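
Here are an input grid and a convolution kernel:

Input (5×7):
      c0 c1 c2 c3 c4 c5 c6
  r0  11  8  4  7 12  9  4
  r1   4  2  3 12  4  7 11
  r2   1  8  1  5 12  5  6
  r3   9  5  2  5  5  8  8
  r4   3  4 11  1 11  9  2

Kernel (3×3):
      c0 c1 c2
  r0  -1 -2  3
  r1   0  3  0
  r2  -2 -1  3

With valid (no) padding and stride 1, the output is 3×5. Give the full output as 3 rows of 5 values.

-16 12 83 1 -8
8 34 6 46 36
24 -5 50 15 -5

Output[0,0]: The receptive field on the input at this output position is [11 8 4 / 4 2 3 / 1 8 1]. Elementwise product with the kernel and sum: 11·-1 + 8·-2 + 4·3 + 2·3 + 1·-2 + 8·-1 + 1·3.
Output[0,1]: The receptive field on the input at this output position is [8 4 7 / 2 3 12 / 8 1 5]. Elementwise product with the kernel and sum: 8·-1 + 4·-2 + 7·3 + 3·3 + 8·-2 + 1·-1 + 5·3.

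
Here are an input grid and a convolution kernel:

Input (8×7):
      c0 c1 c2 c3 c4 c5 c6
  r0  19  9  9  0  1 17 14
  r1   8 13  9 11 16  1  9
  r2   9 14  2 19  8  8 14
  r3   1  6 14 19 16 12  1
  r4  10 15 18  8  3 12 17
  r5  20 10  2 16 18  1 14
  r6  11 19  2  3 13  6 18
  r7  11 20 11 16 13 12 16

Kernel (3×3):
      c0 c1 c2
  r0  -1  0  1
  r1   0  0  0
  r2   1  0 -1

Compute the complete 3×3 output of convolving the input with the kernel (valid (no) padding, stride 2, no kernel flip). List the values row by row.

-3 -14 7
-15 21 -8
17 -26 9

Output[0,0]: The receptive field on the input at this output position is [19 9 9 / 8 13 9 / 9 14 2]. Elementwise product with the kernel and sum: 19·-1 + 9·1 + 9·1 + 2·-1.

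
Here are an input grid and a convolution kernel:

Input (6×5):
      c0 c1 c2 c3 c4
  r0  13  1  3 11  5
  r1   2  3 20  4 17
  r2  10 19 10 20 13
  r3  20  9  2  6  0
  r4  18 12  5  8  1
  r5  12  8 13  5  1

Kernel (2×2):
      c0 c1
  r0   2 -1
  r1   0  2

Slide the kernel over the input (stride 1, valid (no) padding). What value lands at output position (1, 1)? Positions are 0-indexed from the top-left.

6

The receptive field on the input at this output position is [3 20 / 19 10]. Elementwise product with the kernel and sum: 3·2 + 20·-1 + 10·2.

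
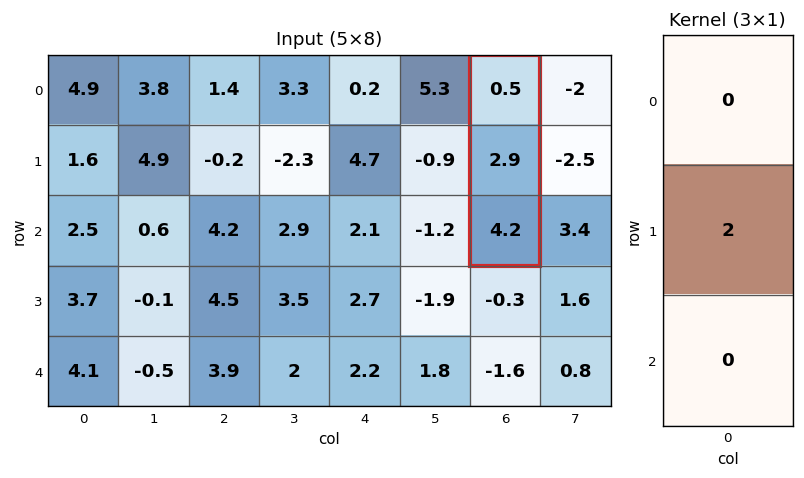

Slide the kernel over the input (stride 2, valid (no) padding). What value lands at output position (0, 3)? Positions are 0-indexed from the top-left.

The receptive field on the input at this output position is [0.5 / 2.9 / 4.2]. Elementwise product with the kernel and sum: 2.9·2.

5.8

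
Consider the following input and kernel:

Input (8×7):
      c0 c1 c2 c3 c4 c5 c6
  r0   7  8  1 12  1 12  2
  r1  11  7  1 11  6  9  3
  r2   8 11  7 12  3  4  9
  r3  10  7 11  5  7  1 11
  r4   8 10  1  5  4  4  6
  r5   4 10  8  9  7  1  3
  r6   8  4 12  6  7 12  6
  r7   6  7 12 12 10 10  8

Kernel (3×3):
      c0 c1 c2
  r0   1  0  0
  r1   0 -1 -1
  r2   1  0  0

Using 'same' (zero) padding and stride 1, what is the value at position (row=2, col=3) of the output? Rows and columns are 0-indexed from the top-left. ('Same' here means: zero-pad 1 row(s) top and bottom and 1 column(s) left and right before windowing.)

The receptive field on the zero-padded input at this output position is [1 11 6 / 7 12 3 / 11 5 7]. Elementwise product with the kernel and sum: 1·1 + 12·-1 + 3·-1 + 11·1.

-3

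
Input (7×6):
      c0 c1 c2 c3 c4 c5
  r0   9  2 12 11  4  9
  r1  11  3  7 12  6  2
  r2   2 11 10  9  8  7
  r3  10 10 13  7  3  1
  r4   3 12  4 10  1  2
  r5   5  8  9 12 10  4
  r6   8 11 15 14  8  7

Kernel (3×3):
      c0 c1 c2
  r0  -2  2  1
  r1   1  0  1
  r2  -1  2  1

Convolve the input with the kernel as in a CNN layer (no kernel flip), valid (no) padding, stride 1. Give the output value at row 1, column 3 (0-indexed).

6

The receptive field on the input at this output position is [12 6 2 / 9 8 7 / 7 3 1]. Elementwise product with the kernel and sum: 12·-2 + 6·2 + 2·1 + 9·1 + 7·1 + 7·-1 + 3·2 + 1·1.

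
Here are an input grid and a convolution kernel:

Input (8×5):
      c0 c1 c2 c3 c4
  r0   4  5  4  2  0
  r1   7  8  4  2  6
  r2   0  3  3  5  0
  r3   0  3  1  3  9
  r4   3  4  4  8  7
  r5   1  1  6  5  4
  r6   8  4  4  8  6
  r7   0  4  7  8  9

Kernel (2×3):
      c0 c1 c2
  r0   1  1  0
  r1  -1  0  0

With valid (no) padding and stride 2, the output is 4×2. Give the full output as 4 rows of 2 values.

2 2
3 7
6 6
12 5

Output[0,0]: The receptive field on the input at this output position is [4 5 4 / 7 8 4]. Elementwise product with the kernel and sum: 4·1 + 5·1 + 7·-1.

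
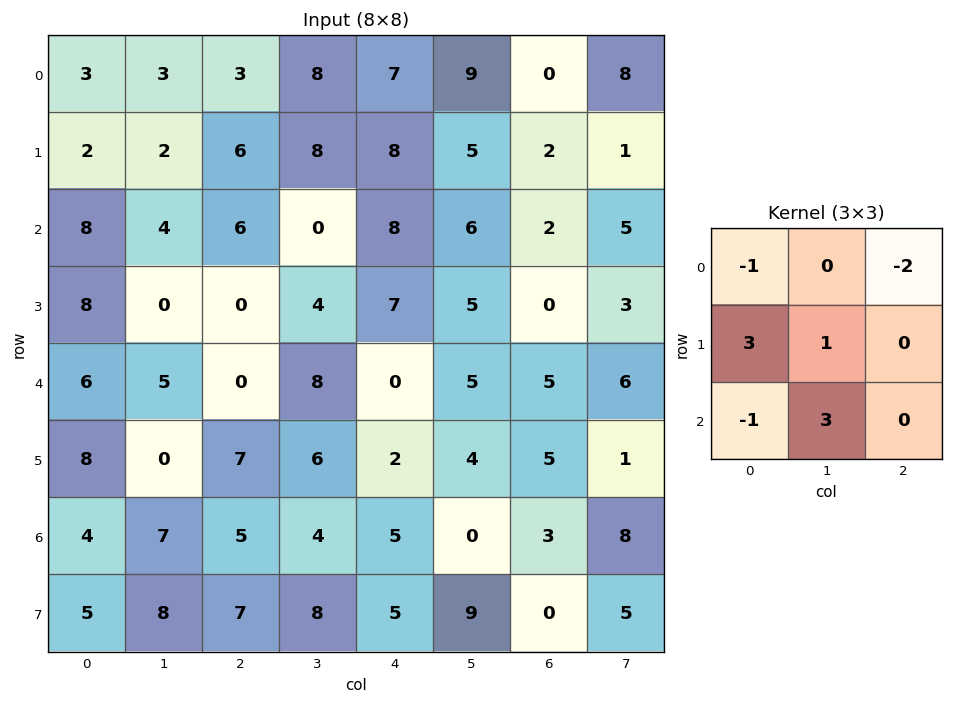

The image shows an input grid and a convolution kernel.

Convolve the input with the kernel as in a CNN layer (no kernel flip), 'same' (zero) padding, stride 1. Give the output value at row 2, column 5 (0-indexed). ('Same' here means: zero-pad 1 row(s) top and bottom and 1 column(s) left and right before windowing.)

26

The receptive field on the zero-padded input at this output position is [8 5 2 / 8 6 2 / 7 5 0]. Elementwise product with the kernel and sum: 8·-1 + 2·-2 + 8·3 + 6·1 + 7·-1 + 5·3.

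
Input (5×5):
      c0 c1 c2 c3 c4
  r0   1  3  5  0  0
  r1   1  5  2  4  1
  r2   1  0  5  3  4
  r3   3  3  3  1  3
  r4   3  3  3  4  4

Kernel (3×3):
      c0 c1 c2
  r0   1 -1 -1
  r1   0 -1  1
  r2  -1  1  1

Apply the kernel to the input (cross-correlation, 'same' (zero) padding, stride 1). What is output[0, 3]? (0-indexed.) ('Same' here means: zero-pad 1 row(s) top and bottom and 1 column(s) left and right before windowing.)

3

The receptive field on the zero-padded input at this output position is [0 0 0 / 5 0 0 / 2 4 1]. Elementwise product with the kernel and sum: 0·1 + 0·-1 + 0·-1 + 0·-1 + 0·1 + 2·-1 + 4·1 + 1·1.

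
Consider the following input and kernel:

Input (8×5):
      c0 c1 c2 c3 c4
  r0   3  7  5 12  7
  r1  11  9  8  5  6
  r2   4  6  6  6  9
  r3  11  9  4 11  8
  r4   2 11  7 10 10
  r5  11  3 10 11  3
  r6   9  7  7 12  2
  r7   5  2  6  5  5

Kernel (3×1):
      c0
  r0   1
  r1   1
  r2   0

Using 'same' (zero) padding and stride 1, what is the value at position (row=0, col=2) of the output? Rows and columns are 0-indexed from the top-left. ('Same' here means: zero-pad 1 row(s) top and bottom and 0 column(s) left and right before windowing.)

5

The receptive field on the zero-padded input at this output position is [0 / 5 / 8]. Elementwise product with the kernel and sum: 0·1 + 5·1.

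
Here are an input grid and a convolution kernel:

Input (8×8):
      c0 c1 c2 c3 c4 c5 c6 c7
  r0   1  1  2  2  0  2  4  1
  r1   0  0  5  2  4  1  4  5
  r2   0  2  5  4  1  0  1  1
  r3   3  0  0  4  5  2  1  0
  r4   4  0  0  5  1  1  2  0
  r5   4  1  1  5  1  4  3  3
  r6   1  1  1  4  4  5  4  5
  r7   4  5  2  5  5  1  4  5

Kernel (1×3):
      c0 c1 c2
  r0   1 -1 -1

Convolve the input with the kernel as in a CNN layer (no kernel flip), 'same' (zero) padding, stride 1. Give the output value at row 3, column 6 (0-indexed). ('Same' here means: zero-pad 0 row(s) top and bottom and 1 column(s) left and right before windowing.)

The receptive field on the zero-padded input at this output position is [2 1 0]. Elementwise product with the kernel and sum: 2·1 + 1·-1 + 0·-1.

1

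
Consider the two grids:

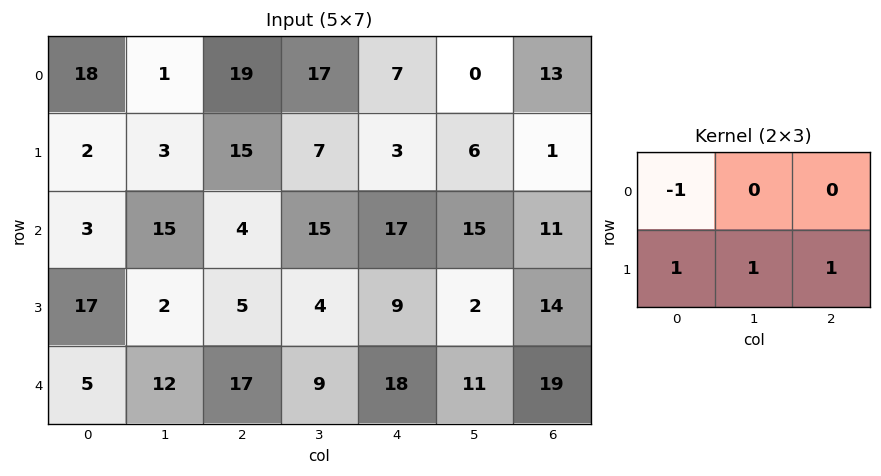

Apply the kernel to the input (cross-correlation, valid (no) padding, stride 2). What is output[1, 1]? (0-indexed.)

14

The receptive field on the input at this output position is [4 15 17 / 5 4 9]. Elementwise product with the kernel and sum: 4·-1 + 5·1 + 4·1 + 9·1.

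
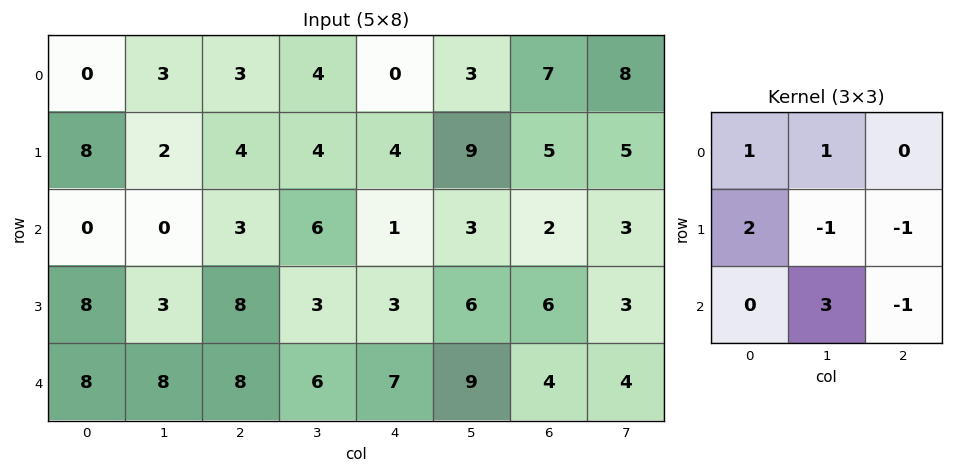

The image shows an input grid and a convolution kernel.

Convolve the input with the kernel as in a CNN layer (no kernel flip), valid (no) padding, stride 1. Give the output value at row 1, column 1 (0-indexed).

The receptive field on the input at this output position is [2 4 4 / 0 3 6 / 3 8 3]. Elementwise product with the kernel and sum: 2·1 + 4·1 + 0·2 + 3·-1 + 6·-1 + 8·3 + 3·-1.

18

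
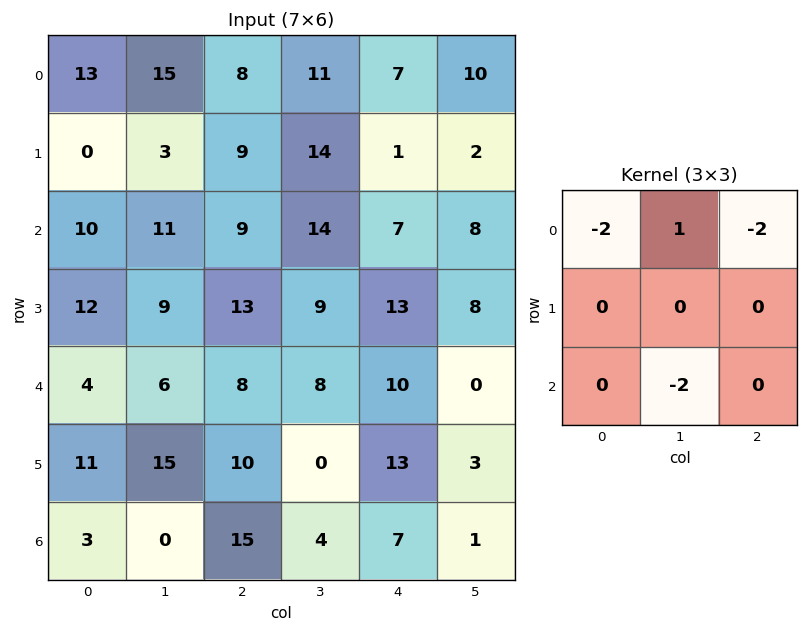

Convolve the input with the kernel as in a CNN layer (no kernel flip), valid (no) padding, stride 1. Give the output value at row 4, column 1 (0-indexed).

-50

The receptive field on the input at this output position is [6 8 8 / 15 10 0 / 0 15 4]. Elementwise product with the kernel and sum: 6·-2 + 8·1 + 8·-2 + 15·-2.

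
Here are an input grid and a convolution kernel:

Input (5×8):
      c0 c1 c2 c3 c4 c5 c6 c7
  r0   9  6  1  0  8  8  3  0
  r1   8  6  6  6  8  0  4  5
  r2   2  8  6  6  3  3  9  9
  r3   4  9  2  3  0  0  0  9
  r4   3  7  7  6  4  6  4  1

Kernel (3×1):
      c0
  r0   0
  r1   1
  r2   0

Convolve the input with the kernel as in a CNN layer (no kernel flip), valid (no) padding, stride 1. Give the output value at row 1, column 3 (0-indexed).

The receptive field on the input at this output position is [6 / 6 / 3]. Elementwise product with the kernel and sum: 6·1.

6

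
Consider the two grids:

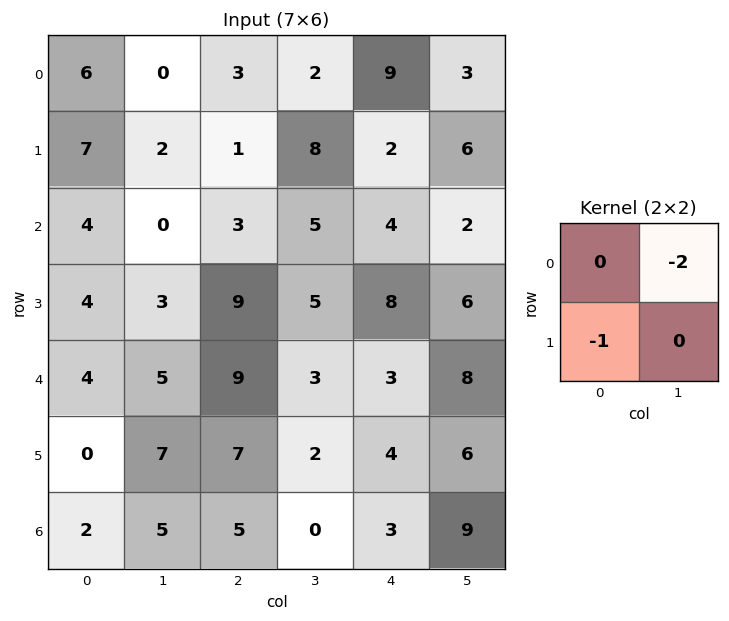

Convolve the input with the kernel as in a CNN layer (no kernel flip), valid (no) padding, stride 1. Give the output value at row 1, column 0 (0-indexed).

-8

The receptive field on the input at this output position is [7 2 / 4 0]. Elementwise product with the kernel and sum: 2·-2 + 4·-1.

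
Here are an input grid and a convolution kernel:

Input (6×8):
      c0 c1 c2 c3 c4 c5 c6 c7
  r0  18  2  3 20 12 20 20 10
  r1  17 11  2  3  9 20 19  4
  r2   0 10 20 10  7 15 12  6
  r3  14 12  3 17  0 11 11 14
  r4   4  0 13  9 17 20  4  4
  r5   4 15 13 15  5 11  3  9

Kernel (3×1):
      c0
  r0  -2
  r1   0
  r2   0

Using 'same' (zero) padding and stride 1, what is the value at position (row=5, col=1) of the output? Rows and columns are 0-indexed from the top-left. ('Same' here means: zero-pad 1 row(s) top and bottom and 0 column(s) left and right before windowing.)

The receptive field on the zero-padded input at this output position is [0 / 15 / 0]. Elementwise product with the kernel and sum: 0·-2.

0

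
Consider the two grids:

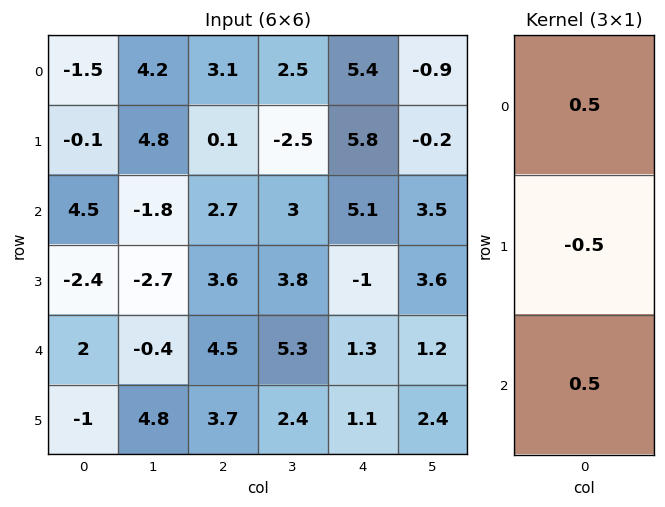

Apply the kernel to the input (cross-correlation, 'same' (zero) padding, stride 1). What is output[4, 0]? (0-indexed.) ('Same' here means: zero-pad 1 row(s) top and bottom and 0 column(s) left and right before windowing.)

The receptive field on the zero-padded input at this output position is [-2.4 / 2 / -1]. Elementwise product with the kernel and sum: -2.4·0.5 + 2·-0.5 + -1·0.5.

-2.7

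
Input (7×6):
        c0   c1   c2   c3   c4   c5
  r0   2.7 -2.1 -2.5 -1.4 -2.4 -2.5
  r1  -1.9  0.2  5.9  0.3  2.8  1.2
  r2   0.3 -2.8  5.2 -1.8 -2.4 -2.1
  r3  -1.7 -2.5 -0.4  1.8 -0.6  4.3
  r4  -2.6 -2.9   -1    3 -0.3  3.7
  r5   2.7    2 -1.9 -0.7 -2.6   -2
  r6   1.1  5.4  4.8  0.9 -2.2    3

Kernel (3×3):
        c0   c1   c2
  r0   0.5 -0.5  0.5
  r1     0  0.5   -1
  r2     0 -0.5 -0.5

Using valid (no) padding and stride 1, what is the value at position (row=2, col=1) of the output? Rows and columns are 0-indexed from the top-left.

-7.9

The receptive field on the input at this output position is [-2.8 5.2 -1.8 / -2.5 -0.4 1.8 / -2.9 -1 3]. Elementwise product with the kernel and sum: -2.8·0.5 + 5.2·-0.5 + -1.8·0.5 + -0.4·0.5 + 1.8·-1 + -1·-0.5 + 3·-0.5.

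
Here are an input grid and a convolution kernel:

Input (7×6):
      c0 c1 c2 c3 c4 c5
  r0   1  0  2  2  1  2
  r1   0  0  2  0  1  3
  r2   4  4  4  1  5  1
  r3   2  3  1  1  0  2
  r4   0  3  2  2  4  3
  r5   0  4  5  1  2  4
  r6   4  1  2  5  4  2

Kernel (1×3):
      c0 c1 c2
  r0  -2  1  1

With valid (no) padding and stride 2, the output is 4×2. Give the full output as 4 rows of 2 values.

Output[0,0]: The receptive field on the input at this output position is [1 0 2]. Elementwise product with the kernel and sum: 1·-2 + 0·1 + 2·1.

0 -1
0 -2
5 2
-5 5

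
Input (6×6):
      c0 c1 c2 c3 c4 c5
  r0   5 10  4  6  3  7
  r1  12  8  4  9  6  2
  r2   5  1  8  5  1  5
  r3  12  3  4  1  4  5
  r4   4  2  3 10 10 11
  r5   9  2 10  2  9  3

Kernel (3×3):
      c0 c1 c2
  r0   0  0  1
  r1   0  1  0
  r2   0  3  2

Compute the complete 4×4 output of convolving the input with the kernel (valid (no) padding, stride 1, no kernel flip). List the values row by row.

31 44 29 26
22 31 22 25
23 38 52 61
32 38 38 48

Output[0,0]: The receptive field on the input at this output position is [5 10 4 / 12 8 4 / 5 1 8]. Elementwise product with the kernel and sum: 4·1 + 8·1 + 1·3 + 8·2.
Output[0,1]: The receptive field on the input at this output position is [10 4 6 / 8 4 9 / 1 8 5]. Elementwise product with the kernel and sum: 6·1 + 4·1 + 8·3 + 5·2.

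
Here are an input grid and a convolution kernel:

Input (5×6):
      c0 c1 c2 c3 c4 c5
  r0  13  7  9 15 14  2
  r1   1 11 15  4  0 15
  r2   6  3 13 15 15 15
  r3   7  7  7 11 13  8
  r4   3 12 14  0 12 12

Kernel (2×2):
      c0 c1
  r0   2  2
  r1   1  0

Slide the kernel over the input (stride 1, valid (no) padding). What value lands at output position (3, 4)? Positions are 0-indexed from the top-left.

54

The receptive field on the input at this output position is [13 8 / 12 12]. Elementwise product with the kernel and sum: 13·2 + 8·2 + 12·1.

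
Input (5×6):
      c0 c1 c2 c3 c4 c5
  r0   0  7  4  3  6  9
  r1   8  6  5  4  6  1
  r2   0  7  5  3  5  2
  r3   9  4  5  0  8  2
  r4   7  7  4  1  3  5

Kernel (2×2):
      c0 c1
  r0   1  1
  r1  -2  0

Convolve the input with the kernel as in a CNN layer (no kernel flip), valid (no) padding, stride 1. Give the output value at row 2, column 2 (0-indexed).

The receptive field on the input at this output position is [5 3 / 5 0]. Elementwise product with the kernel and sum: 5·1 + 3·1 + 5·-2.

-2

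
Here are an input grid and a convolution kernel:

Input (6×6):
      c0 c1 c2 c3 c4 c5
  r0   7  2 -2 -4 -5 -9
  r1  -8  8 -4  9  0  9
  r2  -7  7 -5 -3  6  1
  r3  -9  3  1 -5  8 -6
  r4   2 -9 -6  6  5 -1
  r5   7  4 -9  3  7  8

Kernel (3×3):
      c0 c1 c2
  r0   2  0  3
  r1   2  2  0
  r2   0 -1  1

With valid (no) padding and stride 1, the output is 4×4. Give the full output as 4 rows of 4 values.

Output[0,0]: The receptive field on the input at this output position is [7 2 -2 / -8 8 -4 / -7 7 -5]. Elementwise product with the kernel and sum: 7·2 + -2·3 + -8·2 + 8·2 + 7·-1 + -5·1.
Output[0,1]: The receptive field on the input at this output position is [2 -2 -4 / 8 -4 9 / 7 -5 -3]. Elementwise product with the kernel and sum: 2·2 + -4·3 + 8·2 + -4·2 + -5·-1 + -3·1.

-4 2 0 -22
-30 41 -11 37
-38 25 -1 -3
-42 -27 30 -5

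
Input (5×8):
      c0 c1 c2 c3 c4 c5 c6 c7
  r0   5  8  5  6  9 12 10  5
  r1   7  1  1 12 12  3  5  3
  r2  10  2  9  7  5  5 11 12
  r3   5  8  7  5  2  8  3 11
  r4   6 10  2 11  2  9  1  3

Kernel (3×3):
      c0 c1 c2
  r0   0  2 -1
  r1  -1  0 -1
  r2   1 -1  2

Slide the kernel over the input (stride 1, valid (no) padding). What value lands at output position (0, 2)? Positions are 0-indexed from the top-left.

2

The receptive field on the input at this output position is [5 6 9 / 1 12 12 / 9 7 5]. Elementwise product with the kernel and sum: 6·2 + 9·-1 + 1·-1 + 12·-1 + 9·1 + 7·-1 + 5·2.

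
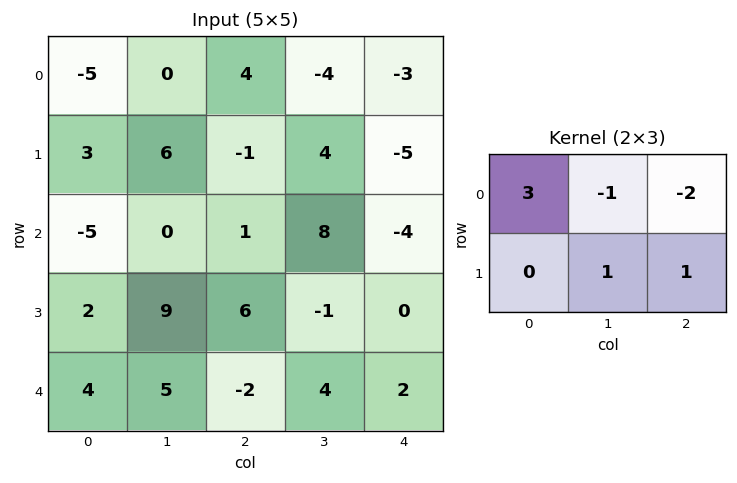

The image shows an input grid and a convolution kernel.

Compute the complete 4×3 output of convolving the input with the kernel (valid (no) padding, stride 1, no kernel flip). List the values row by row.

-18 7 21
6 20 7
-2 -12 2
-12 25 25

Output[0,0]: The receptive field on the input at this output position is [-5 0 4 / 3 6 -1]. Elementwise product with the kernel and sum: -5·3 + 0·-1 + 4·-2 + 6·1 + -1·1.
Output[0,1]: The receptive field on the input at this output position is [0 4 -4 / 6 -1 4]. Elementwise product with the kernel and sum: 0·3 + 4·-1 + -4·-2 + -1·1 + 4·1.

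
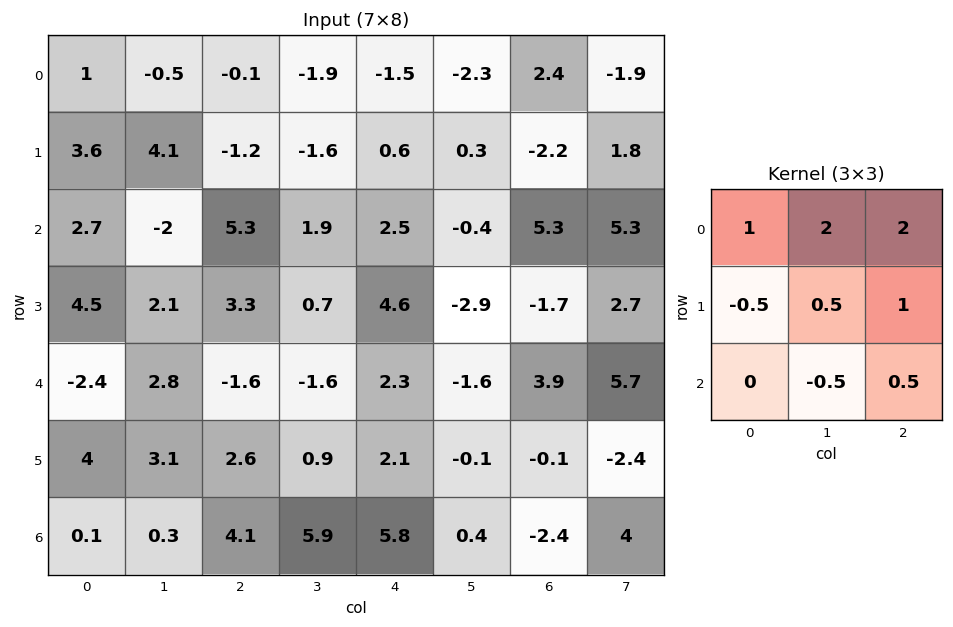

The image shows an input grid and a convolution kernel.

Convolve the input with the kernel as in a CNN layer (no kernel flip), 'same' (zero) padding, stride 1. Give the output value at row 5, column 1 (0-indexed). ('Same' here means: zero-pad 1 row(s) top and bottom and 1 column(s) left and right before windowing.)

4.05

The receptive field on the zero-padded input at this output position is [-2.4 2.8 -1.6 / 4 3.1 2.6 / 0.1 0.3 4.1]. Elementwise product with the kernel and sum: -2.4·1 + 2.8·2 + -1.6·2 + 4·-0.5 + 3.1·0.5 + 2.6·1 + 0.3·-0.5 + 4.1·0.5.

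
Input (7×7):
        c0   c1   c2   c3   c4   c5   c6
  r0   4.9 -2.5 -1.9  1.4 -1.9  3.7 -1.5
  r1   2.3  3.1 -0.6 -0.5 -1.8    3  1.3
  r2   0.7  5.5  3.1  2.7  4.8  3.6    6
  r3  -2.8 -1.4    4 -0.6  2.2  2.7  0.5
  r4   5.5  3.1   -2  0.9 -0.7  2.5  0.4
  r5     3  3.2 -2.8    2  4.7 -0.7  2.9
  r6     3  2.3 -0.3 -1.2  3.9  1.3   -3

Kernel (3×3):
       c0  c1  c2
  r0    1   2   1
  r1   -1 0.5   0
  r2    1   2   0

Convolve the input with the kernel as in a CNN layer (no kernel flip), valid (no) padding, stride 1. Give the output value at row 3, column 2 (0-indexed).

The receptive field on the input at this output position is [4 -0.6 2.2 / -2 0.9 -0.7 / -2.8 2 4.7]. Elementwise product with the kernel and sum: 4·1 + -0.6·2 + 2.2·1 + -2·-1 + 0.9·0.5 + -2.8·1 + 2·2.

8.65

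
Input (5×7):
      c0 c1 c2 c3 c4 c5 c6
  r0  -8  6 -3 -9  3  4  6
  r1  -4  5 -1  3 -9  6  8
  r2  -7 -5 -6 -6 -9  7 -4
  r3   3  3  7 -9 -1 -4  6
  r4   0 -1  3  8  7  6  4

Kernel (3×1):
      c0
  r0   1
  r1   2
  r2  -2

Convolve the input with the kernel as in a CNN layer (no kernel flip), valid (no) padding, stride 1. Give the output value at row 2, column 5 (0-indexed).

-13

The receptive field on the input at this output position is [7 / -4 / 6]. Elementwise product with the kernel and sum: 7·1 + -4·2 + 6·-2.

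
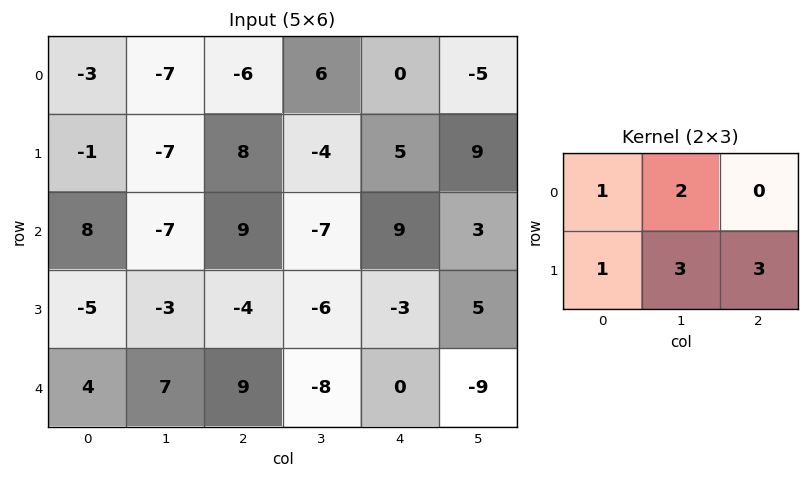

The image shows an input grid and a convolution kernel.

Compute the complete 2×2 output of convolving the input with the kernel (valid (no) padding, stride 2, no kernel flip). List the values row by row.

Output[0,0]: The receptive field on the input at this output position is [-3 -7 -6 / -1 -7 8]. Elementwise product with the kernel and sum: -3·1 + -7·2 + -1·1 + -7·3 + 8·3.
Output[0,1]: The receptive field on the input at this output position is [-6 6 0 / 8 -4 5]. Elementwise product with the kernel and sum: -6·1 + 6·2 + 8·1 + -4·3 + 5·3.

-15 17
-32 -36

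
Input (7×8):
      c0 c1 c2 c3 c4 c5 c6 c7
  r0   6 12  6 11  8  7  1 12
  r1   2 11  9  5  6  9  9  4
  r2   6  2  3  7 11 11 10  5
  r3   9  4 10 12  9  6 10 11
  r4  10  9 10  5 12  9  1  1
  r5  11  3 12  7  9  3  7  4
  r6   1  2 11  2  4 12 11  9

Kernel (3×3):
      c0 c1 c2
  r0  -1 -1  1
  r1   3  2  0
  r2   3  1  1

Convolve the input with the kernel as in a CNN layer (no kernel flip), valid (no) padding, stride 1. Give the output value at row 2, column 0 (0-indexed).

The receptive field on the input at this output position is [6 2 3 / 9 4 10 / 10 9 10]. Elementwise product with the kernel and sum: 6·-1 + 2·-1 + 3·1 + 9·3 + 4·2 + 10·3 + 9·1 + 10·1.

79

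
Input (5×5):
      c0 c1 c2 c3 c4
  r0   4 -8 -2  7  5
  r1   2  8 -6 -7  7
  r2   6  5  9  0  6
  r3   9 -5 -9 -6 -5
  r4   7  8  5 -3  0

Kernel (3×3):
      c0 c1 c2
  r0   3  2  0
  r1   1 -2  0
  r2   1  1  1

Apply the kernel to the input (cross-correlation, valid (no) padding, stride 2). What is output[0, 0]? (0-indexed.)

2

The receptive field on the input at this output position is [4 -8 -2 / 2 8 -6 / 6 5 9]. Elementwise product with the kernel and sum: 4·3 + -8·2 + 2·1 + 8·-2 + 6·1 + 5·1 + 9·1.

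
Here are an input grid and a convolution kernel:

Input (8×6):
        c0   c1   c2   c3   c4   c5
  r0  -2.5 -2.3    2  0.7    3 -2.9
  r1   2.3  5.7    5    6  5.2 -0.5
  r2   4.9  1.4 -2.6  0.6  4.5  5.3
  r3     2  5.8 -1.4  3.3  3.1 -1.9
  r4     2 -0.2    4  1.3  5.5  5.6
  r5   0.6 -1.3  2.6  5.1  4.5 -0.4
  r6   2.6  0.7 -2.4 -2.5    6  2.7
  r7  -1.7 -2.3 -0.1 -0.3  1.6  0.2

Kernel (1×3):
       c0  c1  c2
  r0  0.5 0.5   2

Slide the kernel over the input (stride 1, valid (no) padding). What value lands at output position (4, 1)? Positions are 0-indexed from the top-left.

The receptive field on the input at this output position is [-0.2 4 1.3]. Elementwise product with the kernel and sum: -0.2·0.5 + 4·0.5 + 1.3·2.

4.5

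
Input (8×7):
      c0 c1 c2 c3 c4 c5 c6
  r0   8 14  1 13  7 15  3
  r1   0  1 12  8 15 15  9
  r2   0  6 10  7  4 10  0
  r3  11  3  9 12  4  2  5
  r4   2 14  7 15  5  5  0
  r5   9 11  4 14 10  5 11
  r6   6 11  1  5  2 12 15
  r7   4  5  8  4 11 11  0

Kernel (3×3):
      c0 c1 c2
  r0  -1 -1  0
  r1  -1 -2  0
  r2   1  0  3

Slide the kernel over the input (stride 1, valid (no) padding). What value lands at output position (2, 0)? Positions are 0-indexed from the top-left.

0

The receptive field on the input at this output position is [0 6 10 / 11 3 9 / 2 14 7]. Elementwise product with the kernel and sum: 0·-1 + 6·-1 + 11·-1 + 3·-2 + 2·1 + 7·3.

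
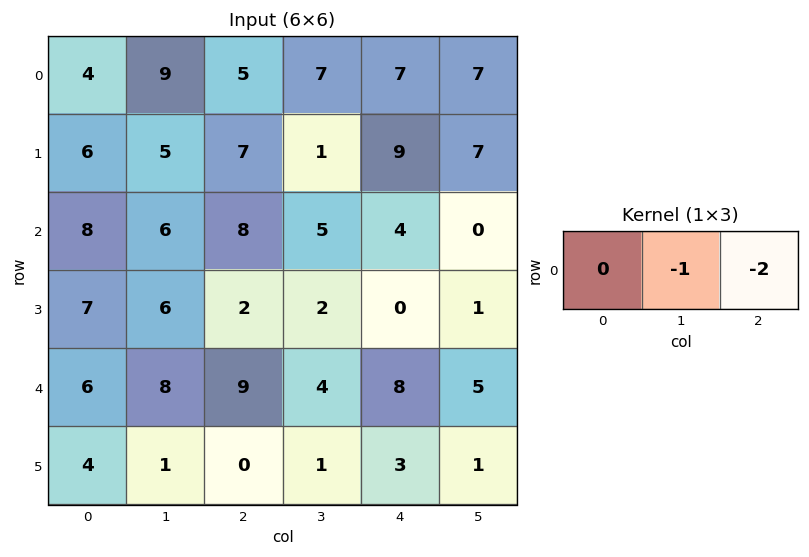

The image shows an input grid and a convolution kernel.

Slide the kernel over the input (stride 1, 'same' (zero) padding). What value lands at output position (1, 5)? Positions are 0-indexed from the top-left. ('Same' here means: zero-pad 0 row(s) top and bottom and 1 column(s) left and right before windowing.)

-7

The receptive field on the zero-padded input at this output position is [9 7 0]. Elementwise product with the kernel and sum: 7·-1 + 0·-2.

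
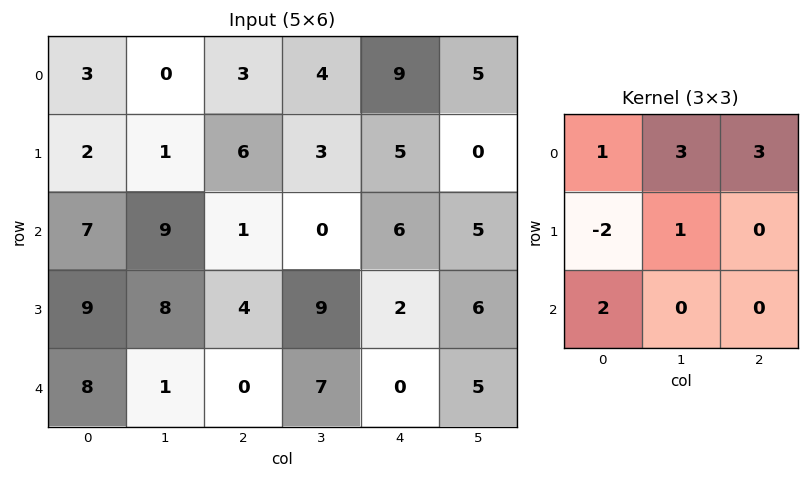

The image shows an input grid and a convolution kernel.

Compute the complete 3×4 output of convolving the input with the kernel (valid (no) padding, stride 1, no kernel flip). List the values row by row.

23 43 35 45
36 27 36 42
43 2 20 31

Output[0,0]: The receptive field on the input at this output position is [3 0 3 / 2 1 6 / 7 9 1]. Elementwise product with the kernel and sum: 3·1 + 0·3 + 3·3 + 2·-2 + 1·1 + 7·2.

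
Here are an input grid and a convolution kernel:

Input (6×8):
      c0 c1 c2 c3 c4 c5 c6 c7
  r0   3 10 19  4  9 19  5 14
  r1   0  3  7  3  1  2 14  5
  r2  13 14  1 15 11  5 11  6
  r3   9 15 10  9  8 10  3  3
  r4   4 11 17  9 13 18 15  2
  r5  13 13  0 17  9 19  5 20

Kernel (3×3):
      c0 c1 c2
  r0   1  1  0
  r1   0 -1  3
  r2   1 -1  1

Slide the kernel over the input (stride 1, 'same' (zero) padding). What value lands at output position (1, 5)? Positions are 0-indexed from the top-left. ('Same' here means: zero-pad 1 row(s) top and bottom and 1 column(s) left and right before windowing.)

85

The receptive field on the zero-padded input at this output position is [9 19 5 / 1 2 14 / 11 5 11]. Elementwise product with the kernel and sum: 9·1 + 19·1 + 2·-1 + 14·3 + 11·1 + 5·-1 + 11·1.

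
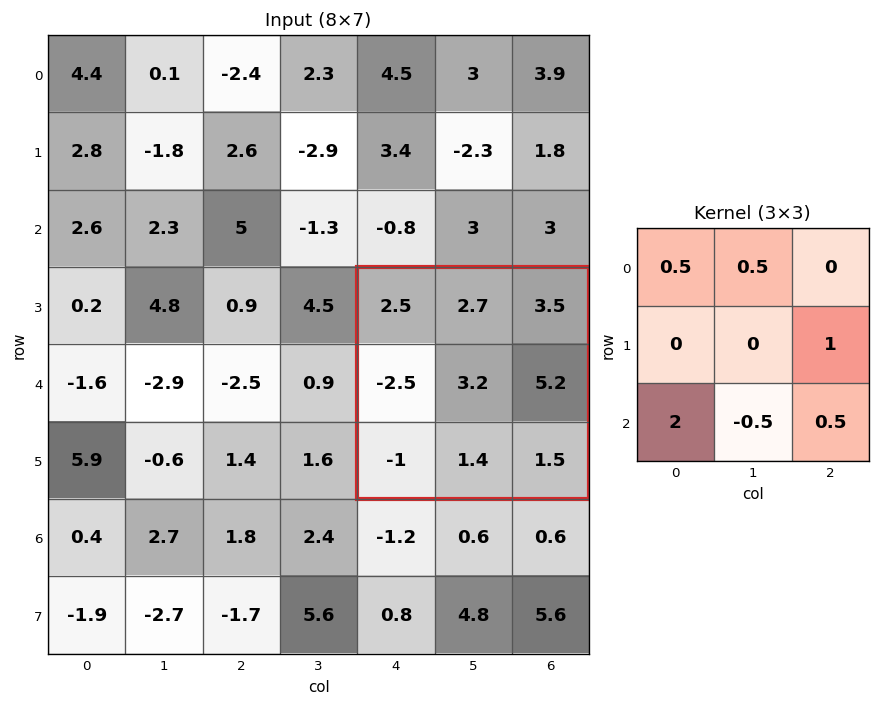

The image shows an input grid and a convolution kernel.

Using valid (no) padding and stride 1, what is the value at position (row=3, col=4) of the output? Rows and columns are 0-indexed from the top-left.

5.85

The receptive field on the input at this output position is [2.5 2.7 3.5 / -2.5 3.2 5.2 / -1 1.4 1.5]. Elementwise product with the kernel and sum: 2.5·0.5 + 2.7·0.5 + 5.2·1 + -1·2 + 1.4·-0.5 + 1.5·0.5.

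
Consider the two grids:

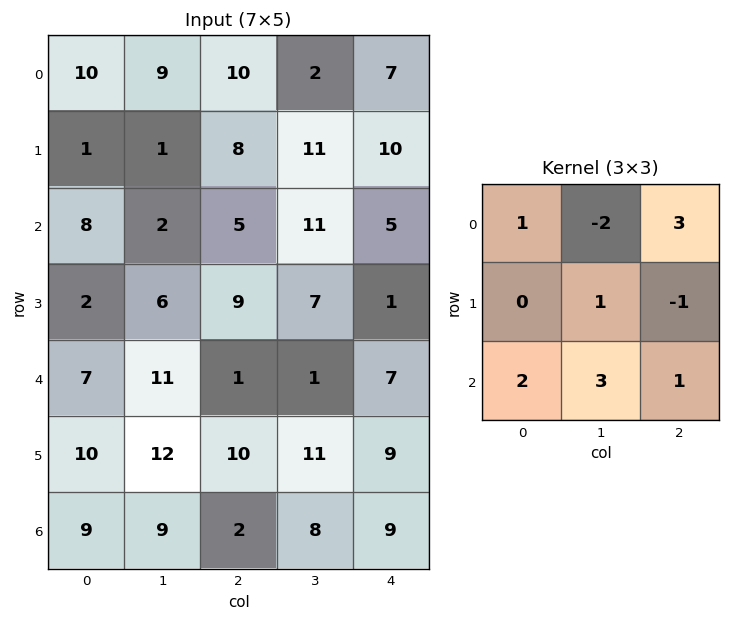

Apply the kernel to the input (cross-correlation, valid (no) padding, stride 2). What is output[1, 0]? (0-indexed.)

The receptive field on the input at this output position is [8 2 5 / 2 6 9 / 7 11 1]. Elementwise product with the kernel and sum: 8·1 + 2·-2 + 5·3 + 6·1 + 9·-1 + 7·2 + 11·3 + 1·1.

64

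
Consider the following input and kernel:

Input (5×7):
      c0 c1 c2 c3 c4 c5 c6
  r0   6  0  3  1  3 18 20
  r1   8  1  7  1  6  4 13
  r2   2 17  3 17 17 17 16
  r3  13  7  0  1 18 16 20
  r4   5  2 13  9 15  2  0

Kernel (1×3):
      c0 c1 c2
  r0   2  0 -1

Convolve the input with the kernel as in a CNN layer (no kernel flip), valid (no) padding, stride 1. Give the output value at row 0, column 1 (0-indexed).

-1

The receptive field on the input at this output position is [0 3 1]. Elementwise product with the kernel and sum: 0·2 + 1·-1.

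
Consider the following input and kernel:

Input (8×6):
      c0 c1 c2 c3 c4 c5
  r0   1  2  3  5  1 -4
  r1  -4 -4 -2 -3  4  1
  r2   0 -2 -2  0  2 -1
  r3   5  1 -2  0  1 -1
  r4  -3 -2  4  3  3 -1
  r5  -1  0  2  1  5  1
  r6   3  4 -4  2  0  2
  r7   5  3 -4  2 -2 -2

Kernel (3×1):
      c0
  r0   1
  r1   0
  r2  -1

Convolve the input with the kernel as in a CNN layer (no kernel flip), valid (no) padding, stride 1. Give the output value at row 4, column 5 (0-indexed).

-3

The receptive field on the input at this output position is [-1 / 1 / 2]. Elementwise product with the kernel and sum: -1·1 + 2·-1.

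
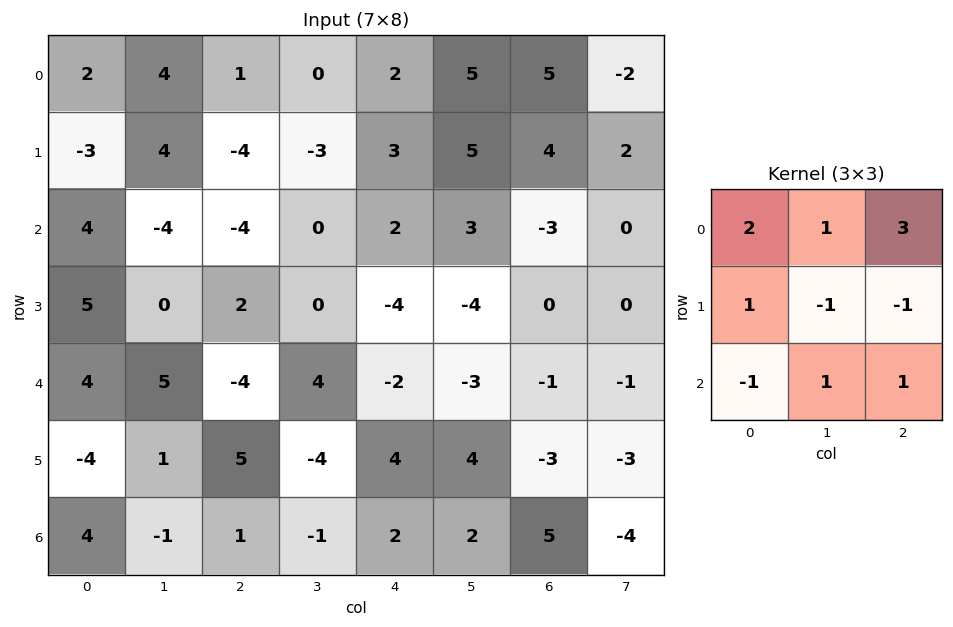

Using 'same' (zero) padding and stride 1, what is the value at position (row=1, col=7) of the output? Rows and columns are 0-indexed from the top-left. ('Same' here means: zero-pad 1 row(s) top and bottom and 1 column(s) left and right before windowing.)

13

The receptive field on the zero-padded input at this output position is [5 -2 0 / 4 2 0 / -3 0 0]. Elementwise product with the kernel and sum: 5·2 + -2·1 + 0·3 + 4·1 + 2·-1 + 0·-1 + -3·-1 + 0·1 + 0·1.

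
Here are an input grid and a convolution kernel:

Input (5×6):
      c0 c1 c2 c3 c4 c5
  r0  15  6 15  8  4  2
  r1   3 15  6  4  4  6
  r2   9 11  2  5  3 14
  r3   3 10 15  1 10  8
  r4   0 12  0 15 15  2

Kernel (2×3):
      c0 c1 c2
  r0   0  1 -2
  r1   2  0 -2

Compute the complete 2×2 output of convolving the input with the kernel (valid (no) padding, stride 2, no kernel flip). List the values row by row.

-30 4
-17 9

Output[0,0]: The receptive field on the input at this output position is [15 6 15 / 3 15 6]. Elementwise product with the kernel and sum: 6·1 + 15·-2 + 3·2 + 6·-2.
Output[0,1]: The receptive field on the input at this output position is [15 8 4 / 6 4 4]. Elementwise product with the kernel and sum: 8·1 + 4·-2 + 6·2 + 4·-2.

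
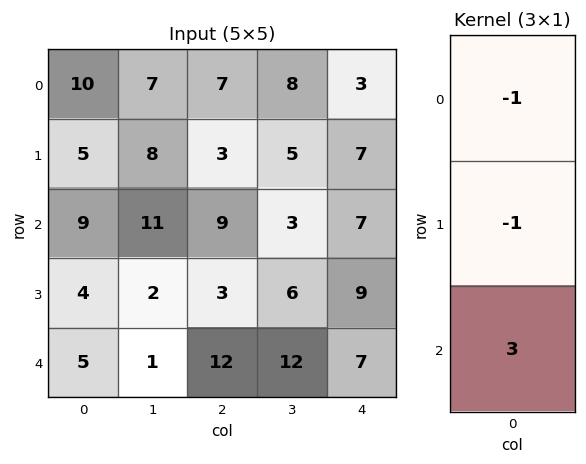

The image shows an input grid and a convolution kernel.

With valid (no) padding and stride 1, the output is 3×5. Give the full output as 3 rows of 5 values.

Output[0,0]: The receptive field on the input at this output position is [10 / 5 / 9]. Elementwise product with the kernel and sum: 10·-1 + 5·-1 + 9·3.

12 18 17 -4 11
-2 -13 -3 10 13
2 -10 24 27 5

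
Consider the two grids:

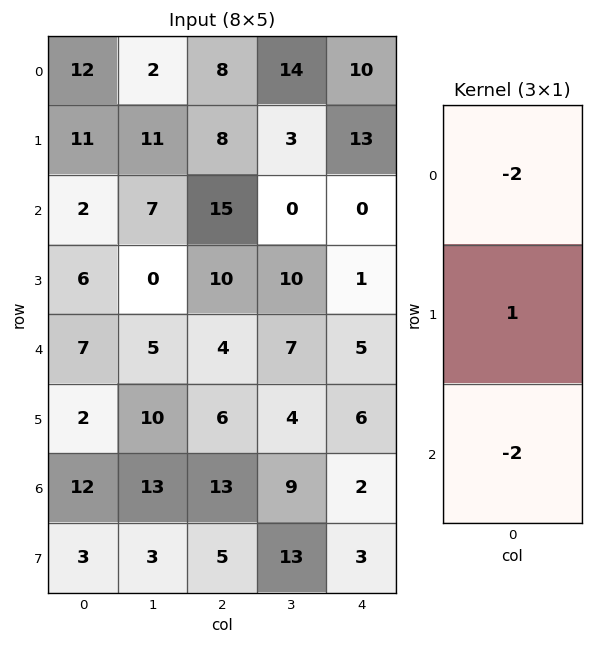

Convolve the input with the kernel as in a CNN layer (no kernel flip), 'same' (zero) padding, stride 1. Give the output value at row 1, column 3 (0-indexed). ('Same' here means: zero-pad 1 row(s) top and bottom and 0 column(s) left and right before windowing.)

-25

The receptive field on the zero-padded input at this output position is [14 / 3 / 0]. Elementwise product with the kernel and sum: 14·-2 + 3·1 + 0·-2.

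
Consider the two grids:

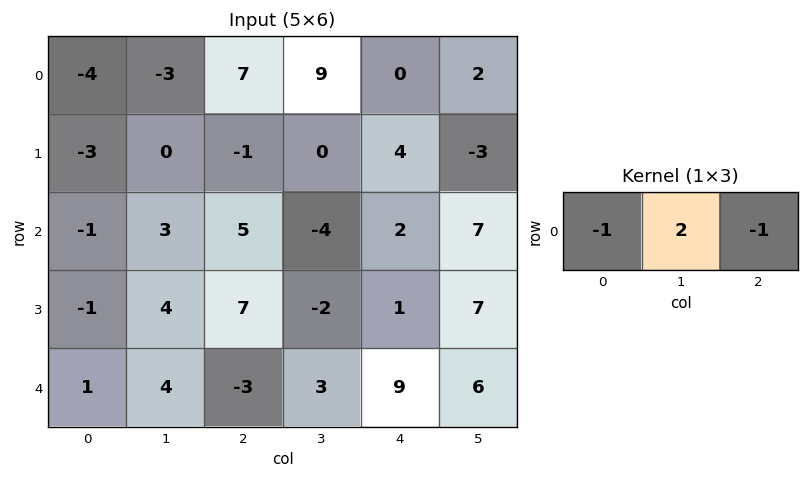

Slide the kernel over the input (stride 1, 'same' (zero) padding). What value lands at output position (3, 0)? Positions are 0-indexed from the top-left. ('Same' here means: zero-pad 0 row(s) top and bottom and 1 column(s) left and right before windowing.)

The receptive field on the zero-padded input at this output position is [0 -1 4]. Elementwise product with the kernel and sum: 0·-1 + -1·2 + 4·-1.

-6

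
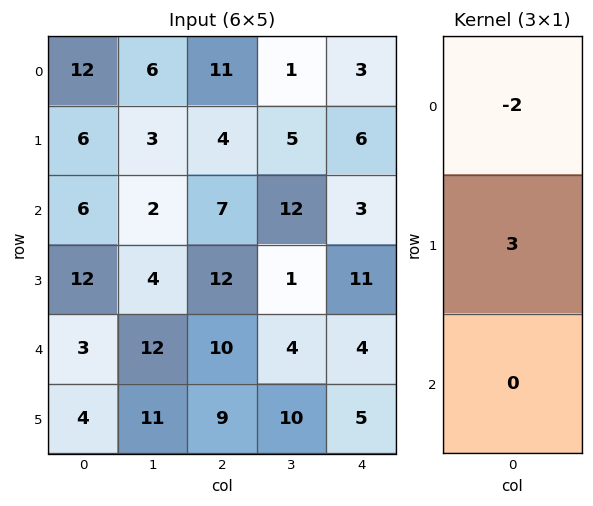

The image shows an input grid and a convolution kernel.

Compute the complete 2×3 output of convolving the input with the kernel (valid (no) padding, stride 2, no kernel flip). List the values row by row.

Output[0,0]: The receptive field on the input at this output position is [12 / 6 / 6]. Elementwise product with the kernel and sum: 12·-2 + 6·3.
Output[0,1]: The receptive field on the input at this output position is [11 / 4 / 7]. Elementwise product with the kernel and sum: 11·-2 + 4·3.

-6 -10 12
24 22 27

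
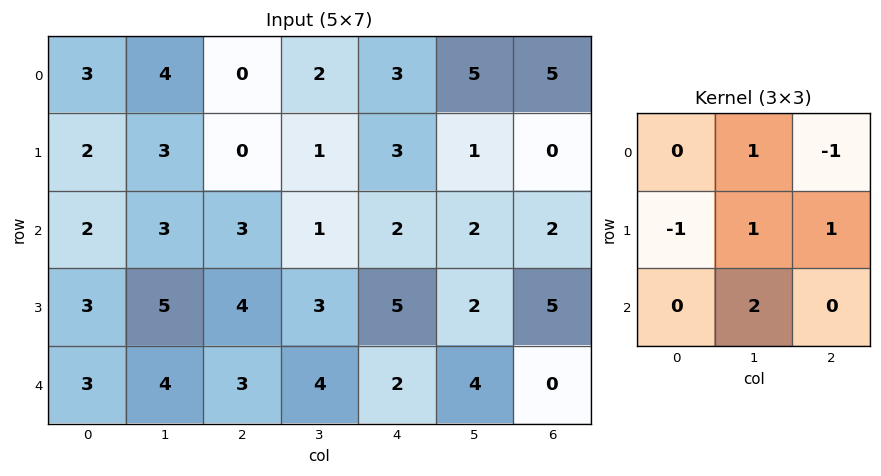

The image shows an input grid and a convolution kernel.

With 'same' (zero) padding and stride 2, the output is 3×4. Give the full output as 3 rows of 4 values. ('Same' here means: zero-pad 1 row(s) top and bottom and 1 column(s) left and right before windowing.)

11 -2 12 0
10 8 15 10
5 4 5 1

Output[0,0]: The receptive field on the zero-padded input at this output position is [0 0 0 / 0 3 4 / 0 2 3]. Elementwise product with the kernel and sum: 0·1 + 0·-1 + 0·-1 + 3·1 + 4·1 + 2·2.
Output[0,1]: The receptive field on the zero-padded input at this output position is [0 0 0 / 4 0 2 / 3 0 1]. Elementwise product with the kernel and sum: 0·1 + 0·-1 + 4·-1 + 0·1 + 2·1 + 0·2.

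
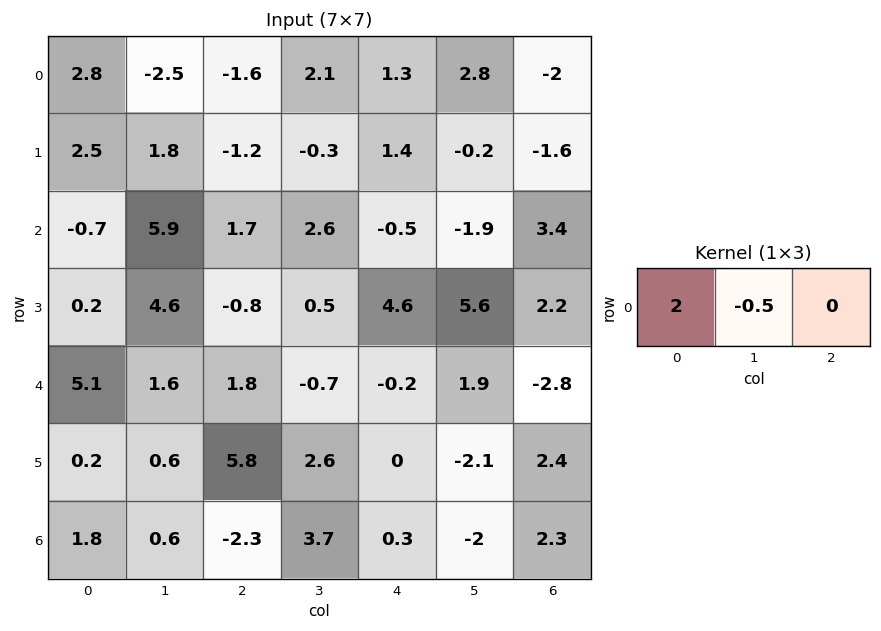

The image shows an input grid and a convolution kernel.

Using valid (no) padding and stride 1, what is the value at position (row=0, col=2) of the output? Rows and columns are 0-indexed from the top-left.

The receptive field on the input at this output position is [-1.6 2.1 1.3]. Elementwise product with the kernel and sum: -1.6·2 + 2.1·-0.5.

-4.25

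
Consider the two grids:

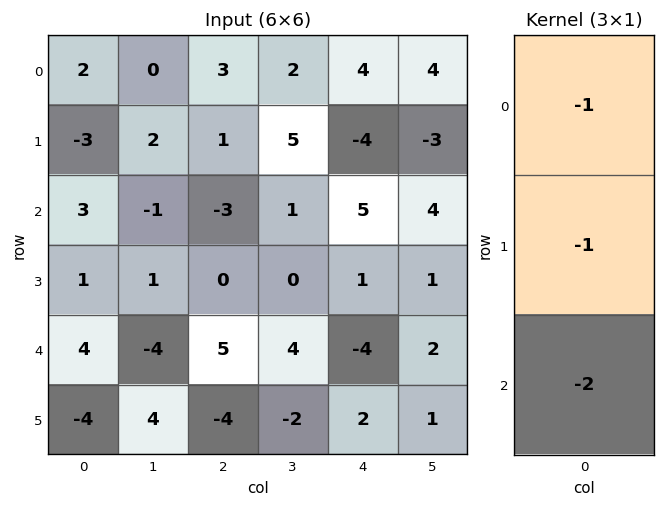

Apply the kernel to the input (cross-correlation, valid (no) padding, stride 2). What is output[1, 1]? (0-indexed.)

The receptive field on the input at this output position is [-3 / 0 / 5]. Elementwise product with the kernel and sum: -3·-1 + 0·-1 + 5·-2.

-7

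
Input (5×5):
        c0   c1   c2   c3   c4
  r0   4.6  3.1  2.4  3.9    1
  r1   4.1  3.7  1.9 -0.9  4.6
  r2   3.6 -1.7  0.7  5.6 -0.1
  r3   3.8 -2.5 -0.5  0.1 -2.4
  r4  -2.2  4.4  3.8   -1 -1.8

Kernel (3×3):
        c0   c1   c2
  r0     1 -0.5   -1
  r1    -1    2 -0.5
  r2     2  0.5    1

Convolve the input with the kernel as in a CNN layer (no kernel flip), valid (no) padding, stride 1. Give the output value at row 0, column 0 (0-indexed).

10.05

The receptive field on the input at this output position is [4.6 3.1 2.4 / 4.1 3.7 1.9 / 3.6 -1.7 0.7]. Elementwise product with the kernel and sum: 4.6·1 + 3.1·-0.5 + 2.4·-1 + 4.1·-1 + 3.7·2 + 1.9·-0.5 + 3.6·2 + -1.7·0.5 + 0.7·1.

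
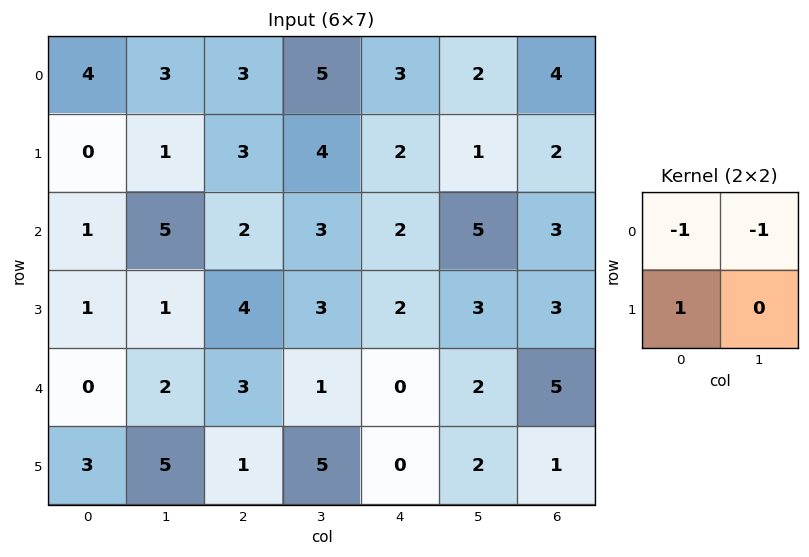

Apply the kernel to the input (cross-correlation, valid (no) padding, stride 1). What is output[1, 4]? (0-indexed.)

-1

The receptive field on the input at this output position is [2 1 / 2 5]. Elementwise product with the kernel and sum: 2·-1 + 1·-1 + 2·1.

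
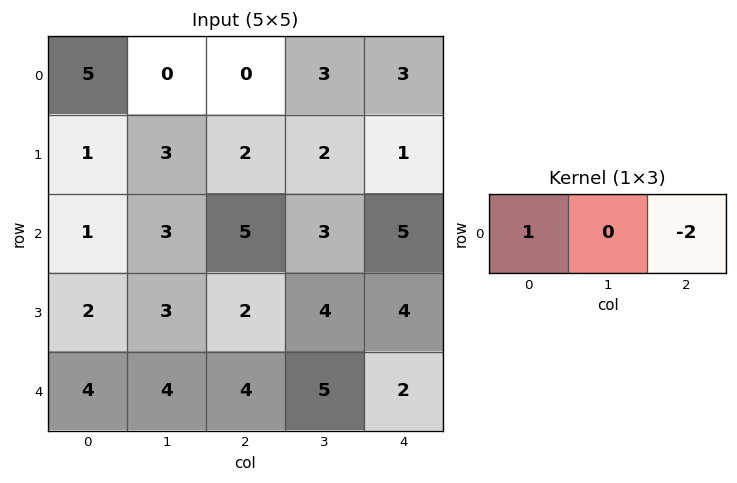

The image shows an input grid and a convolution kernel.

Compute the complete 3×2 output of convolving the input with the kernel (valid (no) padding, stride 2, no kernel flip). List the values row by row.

Output[0,0]: The receptive field on the input at this output position is [5 0 0]. Elementwise product with the kernel and sum: 5·1 + 0·-2.
Output[0,1]: The receptive field on the input at this output position is [0 3 3]. Elementwise product with the kernel and sum: 0·1 + 3·-2.

5 -6
-9 -5
-4 0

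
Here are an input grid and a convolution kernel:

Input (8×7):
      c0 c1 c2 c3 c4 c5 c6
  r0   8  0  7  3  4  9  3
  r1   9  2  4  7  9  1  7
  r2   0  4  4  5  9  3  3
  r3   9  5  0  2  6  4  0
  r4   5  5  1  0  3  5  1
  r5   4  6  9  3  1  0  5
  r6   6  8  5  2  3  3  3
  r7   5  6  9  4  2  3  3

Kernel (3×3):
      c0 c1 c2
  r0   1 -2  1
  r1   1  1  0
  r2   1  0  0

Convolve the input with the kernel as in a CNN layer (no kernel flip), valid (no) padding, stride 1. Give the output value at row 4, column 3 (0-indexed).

5

The receptive field on the input at this output position is [0 3 5 / 3 1 0 / 2 3 3]. Elementwise product with the kernel and sum: 0·1 + 3·-2 + 5·1 + 3·1 + 1·1 + 2·1.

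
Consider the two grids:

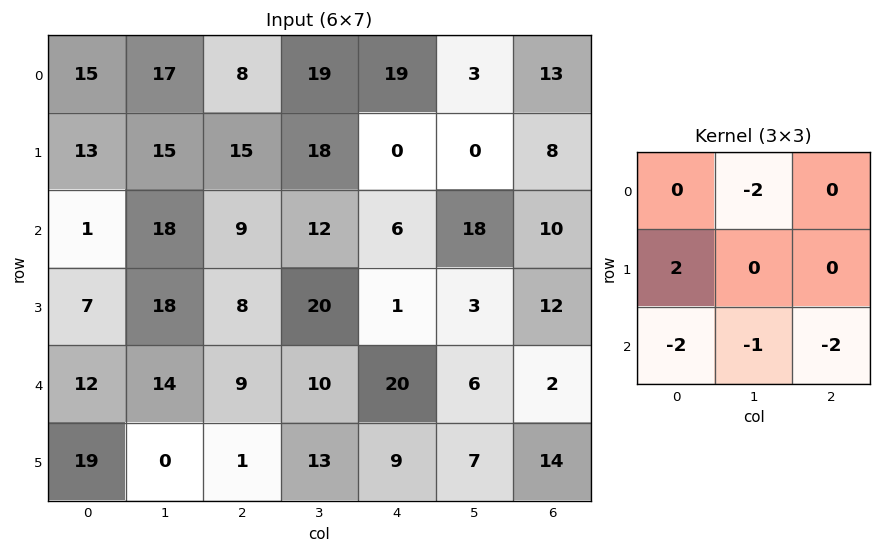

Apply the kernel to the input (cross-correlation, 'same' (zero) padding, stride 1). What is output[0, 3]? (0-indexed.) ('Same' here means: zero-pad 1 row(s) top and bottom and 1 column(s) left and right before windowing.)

-32

The receptive field on the zero-padded input at this output position is [0 0 0 / 8 19 19 / 15 18 0]. Elementwise product with the kernel and sum: 0·-2 + 8·2 + 15·-2 + 18·-1 + 0·-2.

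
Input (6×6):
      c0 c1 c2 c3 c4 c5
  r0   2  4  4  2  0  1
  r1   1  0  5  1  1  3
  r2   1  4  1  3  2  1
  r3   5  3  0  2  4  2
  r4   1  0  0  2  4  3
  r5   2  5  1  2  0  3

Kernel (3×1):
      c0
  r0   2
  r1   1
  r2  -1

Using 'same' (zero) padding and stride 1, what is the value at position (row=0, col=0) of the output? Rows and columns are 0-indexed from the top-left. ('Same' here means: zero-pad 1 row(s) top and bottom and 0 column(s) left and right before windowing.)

The receptive field on the zero-padded input at this output position is [0 / 2 / 1]. Elementwise product with the kernel and sum: 0·2 + 2·1 + 1·-1.

1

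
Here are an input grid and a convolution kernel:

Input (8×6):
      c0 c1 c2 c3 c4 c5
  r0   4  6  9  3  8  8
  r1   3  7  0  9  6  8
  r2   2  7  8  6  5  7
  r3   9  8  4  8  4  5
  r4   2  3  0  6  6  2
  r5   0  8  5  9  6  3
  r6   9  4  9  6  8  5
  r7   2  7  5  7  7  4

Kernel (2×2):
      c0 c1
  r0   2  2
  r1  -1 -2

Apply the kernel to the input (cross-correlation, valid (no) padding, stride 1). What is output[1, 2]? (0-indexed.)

The receptive field on the input at this output position is [0 9 / 8 6]. Elementwise product with the kernel and sum: 0·2 + 9·2 + 8·-1 + 6·-2.

-2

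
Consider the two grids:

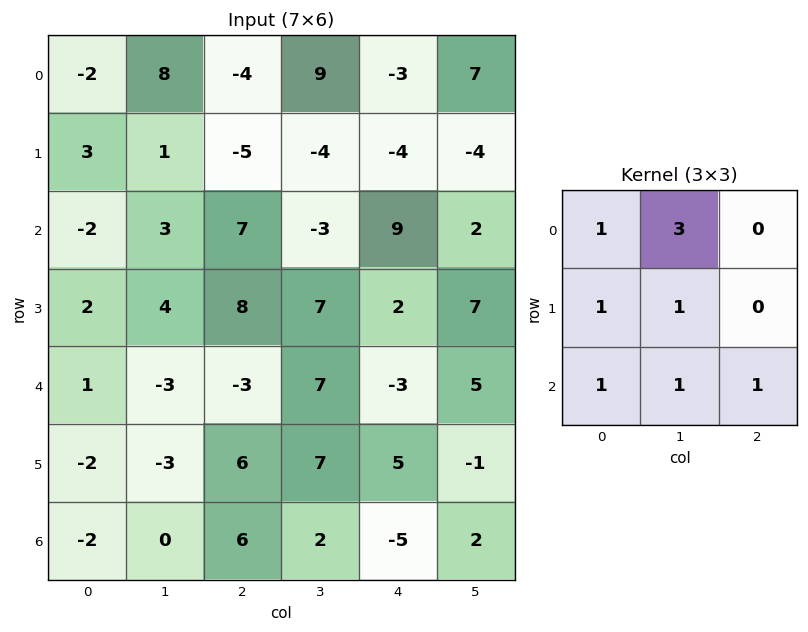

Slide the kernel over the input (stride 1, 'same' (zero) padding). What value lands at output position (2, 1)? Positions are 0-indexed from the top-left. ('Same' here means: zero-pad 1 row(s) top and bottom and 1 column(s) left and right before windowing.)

21

The receptive field on the zero-padded input at this output position is [3 1 -5 / -2 3 7 / 2 4 8]. Elementwise product with the kernel and sum: 3·1 + 1·3 + -2·1 + 3·1 + 2·1 + 4·1 + 8·1.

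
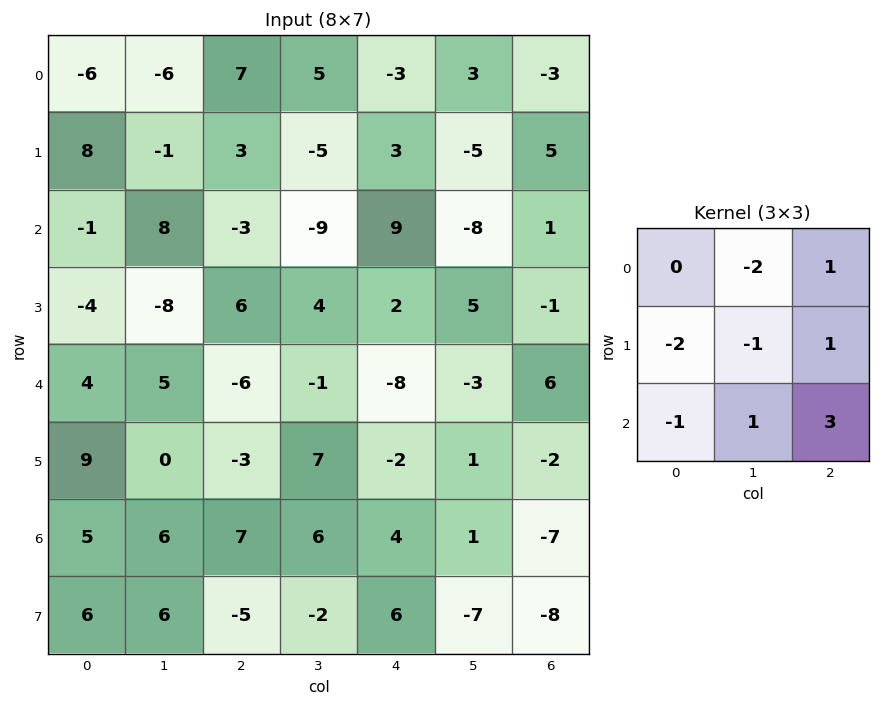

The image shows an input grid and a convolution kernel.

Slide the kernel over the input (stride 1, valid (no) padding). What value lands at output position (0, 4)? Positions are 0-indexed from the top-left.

The receptive field on the input at this output position is [-3 3 -3 / 3 -5 5 / 9 -8 1]. Elementwise product with the kernel and sum: 3·-2 + -3·1 + 3·-2 + -5·-1 + 5·1 + 9·-1 + -8·1 + 1·3.

-19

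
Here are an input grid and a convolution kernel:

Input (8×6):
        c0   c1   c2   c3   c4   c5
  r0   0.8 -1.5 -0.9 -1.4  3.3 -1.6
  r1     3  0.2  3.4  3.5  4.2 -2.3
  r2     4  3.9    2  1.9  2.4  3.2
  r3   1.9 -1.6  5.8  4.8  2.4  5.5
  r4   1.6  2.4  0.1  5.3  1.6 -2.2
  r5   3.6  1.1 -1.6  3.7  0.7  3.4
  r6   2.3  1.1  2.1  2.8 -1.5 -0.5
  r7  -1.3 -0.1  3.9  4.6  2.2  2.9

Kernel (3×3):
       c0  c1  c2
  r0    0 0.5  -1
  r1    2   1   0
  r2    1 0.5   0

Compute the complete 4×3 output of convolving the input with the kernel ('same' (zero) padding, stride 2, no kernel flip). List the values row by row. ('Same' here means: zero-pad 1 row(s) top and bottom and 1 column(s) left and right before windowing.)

2.3 -2 6.1
6.25 9.3 16.6
5.95 3.3 11.95
2.35 1.65 6.75

Output[0,0]: The receptive field on the zero-padded input at this output position is [0 0 0 / 0 0.8 -1.5 / 0 3 0.2]. Elementwise product with the kernel and sum: 0·0.5 + 0·-1 + 0·2 + 0.8·1 + 0·1 + 3·0.5.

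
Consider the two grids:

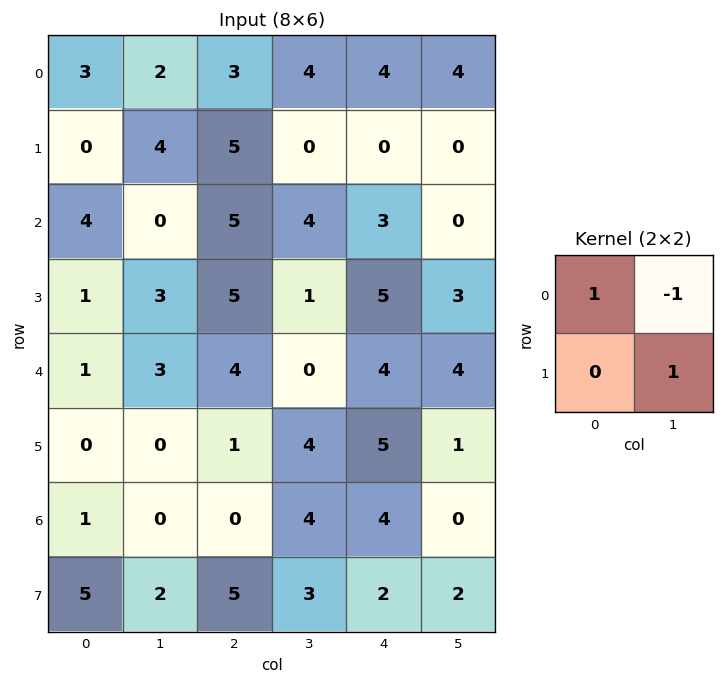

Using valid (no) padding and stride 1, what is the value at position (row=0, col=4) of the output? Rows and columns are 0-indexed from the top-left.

0

The receptive field on the input at this output position is [4 4 / 0 0]. Elementwise product with the kernel and sum: 4·1 + 4·-1 + 0·1.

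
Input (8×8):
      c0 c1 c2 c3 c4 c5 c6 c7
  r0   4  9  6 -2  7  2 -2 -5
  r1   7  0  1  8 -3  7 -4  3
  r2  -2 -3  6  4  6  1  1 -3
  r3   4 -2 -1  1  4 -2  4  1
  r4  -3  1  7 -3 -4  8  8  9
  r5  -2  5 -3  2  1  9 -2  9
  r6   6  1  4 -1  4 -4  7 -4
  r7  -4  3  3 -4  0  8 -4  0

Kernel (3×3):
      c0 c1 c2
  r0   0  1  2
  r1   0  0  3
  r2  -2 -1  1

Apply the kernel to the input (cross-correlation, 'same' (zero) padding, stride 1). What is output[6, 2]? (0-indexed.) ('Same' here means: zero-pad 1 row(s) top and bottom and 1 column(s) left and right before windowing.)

-15

The receptive field on the zero-padded input at this output position is [5 -3 2 / 1 4 -1 / 3 3 -4]. Elementwise product with the kernel and sum: -3·1 + 2·2 + -1·3 + 3·-2 + 3·-1 + -4·1.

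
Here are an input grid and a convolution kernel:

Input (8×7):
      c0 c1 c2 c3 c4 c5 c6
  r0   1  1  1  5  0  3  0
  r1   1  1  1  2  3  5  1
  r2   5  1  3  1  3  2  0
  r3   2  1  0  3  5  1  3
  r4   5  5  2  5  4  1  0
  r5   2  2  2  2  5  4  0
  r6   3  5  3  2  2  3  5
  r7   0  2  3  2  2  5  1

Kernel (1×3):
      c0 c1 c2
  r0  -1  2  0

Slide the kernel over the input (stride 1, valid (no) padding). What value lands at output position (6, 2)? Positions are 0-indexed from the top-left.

1

The receptive field on the input at this output position is [3 2 2]. Elementwise product with the kernel and sum: 3·-1 + 2·2.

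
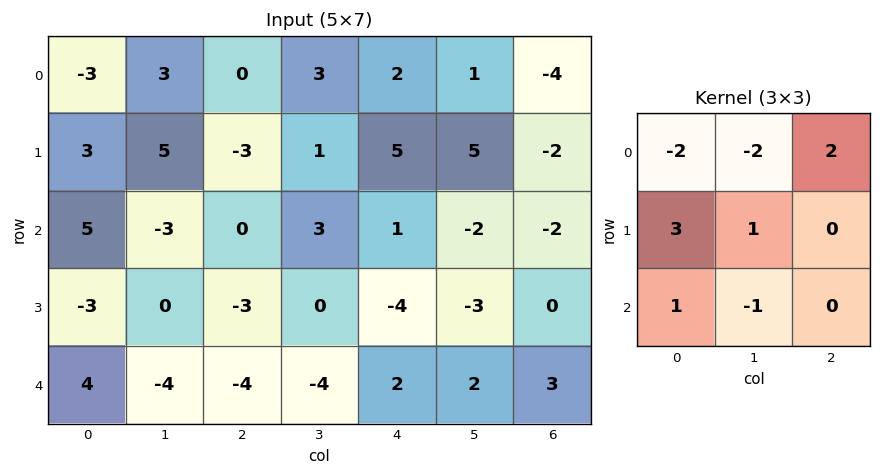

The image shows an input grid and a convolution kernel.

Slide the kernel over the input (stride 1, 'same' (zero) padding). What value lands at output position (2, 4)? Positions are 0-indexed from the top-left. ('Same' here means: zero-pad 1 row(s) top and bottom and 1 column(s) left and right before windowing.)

12

The receptive field on the zero-padded input at this output position is [1 5 5 / 3 1 -2 / 0 -4 -3]. Elementwise product with the kernel and sum: 1·-2 + 5·-2 + 5·2 + 3·3 + 1·1 + 0·1 + -4·-1.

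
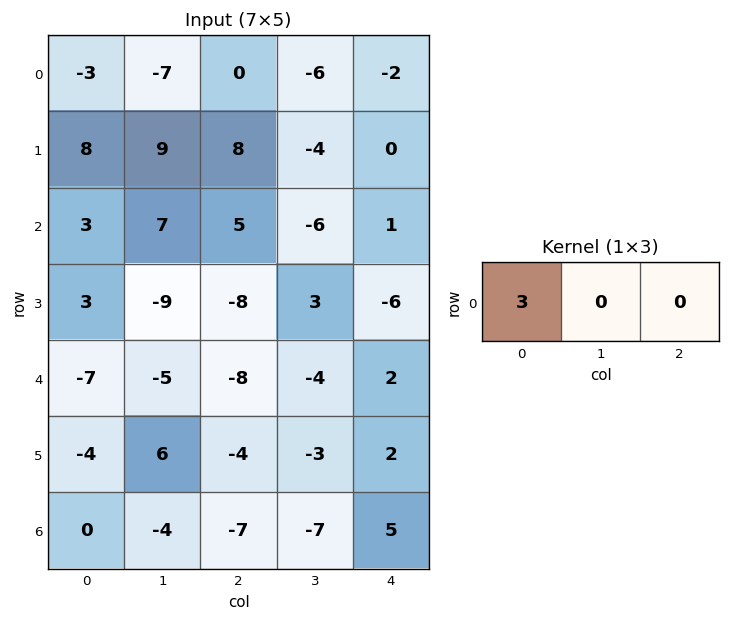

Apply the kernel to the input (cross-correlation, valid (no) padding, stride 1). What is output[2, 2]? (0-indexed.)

15

The receptive field on the input at this output position is [5 -6 1]. Elementwise product with the kernel and sum: 5·3.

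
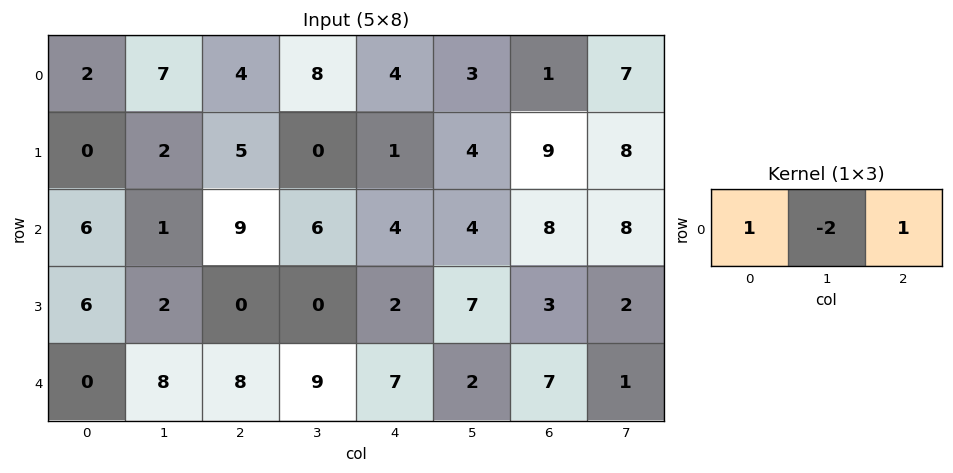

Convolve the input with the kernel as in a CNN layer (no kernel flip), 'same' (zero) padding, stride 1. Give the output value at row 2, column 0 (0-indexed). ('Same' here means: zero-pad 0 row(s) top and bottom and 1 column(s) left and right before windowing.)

-11

The receptive field on the zero-padded input at this output position is [0 6 1]. Elementwise product with the kernel and sum: 0·1 + 6·-2 + 1·1.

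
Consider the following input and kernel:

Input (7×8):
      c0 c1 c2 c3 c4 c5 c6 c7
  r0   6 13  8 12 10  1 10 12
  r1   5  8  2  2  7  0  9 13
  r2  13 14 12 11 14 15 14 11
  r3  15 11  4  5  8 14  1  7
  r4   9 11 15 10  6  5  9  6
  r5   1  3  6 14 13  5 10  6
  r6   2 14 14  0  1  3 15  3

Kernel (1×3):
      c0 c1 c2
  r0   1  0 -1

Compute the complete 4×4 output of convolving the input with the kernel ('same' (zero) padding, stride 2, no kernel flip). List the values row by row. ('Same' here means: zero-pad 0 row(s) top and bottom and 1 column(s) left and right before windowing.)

-13 1 11 -11
-14 3 -4 4
-11 1 5 -1
-14 14 -3 0

Output[0,0]: The receptive field on the zero-padded input at this output position is [0 6 13]. Elementwise product with the kernel and sum: 0·1 + 13·-1.
Output[0,1]: The receptive field on the zero-padded input at this output position is [13 8 12]. Elementwise product with the kernel and sum: 13·1 + 12·-1.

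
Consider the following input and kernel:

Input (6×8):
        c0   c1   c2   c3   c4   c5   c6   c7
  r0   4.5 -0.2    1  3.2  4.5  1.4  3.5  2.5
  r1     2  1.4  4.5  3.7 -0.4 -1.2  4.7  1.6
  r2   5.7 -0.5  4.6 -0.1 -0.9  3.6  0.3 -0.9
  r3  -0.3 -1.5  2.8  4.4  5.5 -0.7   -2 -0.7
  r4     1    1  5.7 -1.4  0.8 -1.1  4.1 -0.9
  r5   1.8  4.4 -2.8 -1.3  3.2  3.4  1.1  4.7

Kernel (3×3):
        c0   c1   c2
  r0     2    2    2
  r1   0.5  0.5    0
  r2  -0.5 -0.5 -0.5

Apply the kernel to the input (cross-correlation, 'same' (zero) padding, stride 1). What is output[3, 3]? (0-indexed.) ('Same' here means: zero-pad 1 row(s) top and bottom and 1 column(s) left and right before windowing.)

8.25

The receptive field on the zero-padded input at this output position is [4.6 -0.1 -0.9 / 2.8 4.4 5.5 / 5.7 -1.4 0.8]. Elementwise product with the kernel and sum: 4.6·2 + -0.1·2 + -0.9·2 + 2.8·0.5 + 4.4·0.5 + 5.7·-0.5 + -1.4·-0.5 + 0.8·-0.5.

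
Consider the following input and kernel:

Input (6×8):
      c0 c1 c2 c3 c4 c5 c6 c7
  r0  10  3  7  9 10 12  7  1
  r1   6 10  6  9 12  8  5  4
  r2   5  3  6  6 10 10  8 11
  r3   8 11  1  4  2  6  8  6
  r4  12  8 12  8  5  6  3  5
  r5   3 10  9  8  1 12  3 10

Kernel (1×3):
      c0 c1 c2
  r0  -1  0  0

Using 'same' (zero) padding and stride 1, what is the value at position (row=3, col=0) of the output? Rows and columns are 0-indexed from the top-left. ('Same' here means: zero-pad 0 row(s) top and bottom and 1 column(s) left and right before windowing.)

The receptive field on the zero-padded input at this output position is [0 8 11]. Elementwise product with the kernel and sum: 0·-1.

0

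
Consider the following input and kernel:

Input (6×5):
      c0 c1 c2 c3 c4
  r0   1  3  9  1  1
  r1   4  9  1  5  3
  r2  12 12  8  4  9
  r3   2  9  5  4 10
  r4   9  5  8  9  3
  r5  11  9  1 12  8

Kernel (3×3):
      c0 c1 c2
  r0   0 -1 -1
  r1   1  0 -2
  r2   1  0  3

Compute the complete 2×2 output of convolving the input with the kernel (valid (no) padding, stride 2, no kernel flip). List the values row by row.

Output[0,0]: The receptive field on the input at this output position is [1 3 9 / 4 9 1 / 12 12 8]. Elementwise product with the kernel and sum: 3·-1 + 9·-1 + 4·1 + 1·-2 + 12·1 + 8·3.
Output[0,1]: The receptive field on the input at this output position is [9 1 1 / 1 5 3 / 8 4 9]. Elementwise product with the kernel and sum: 1·-1 + 1·-1 + 1·1 + 3·-2 + 8·1 + 9·3.

26 28
5 -11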